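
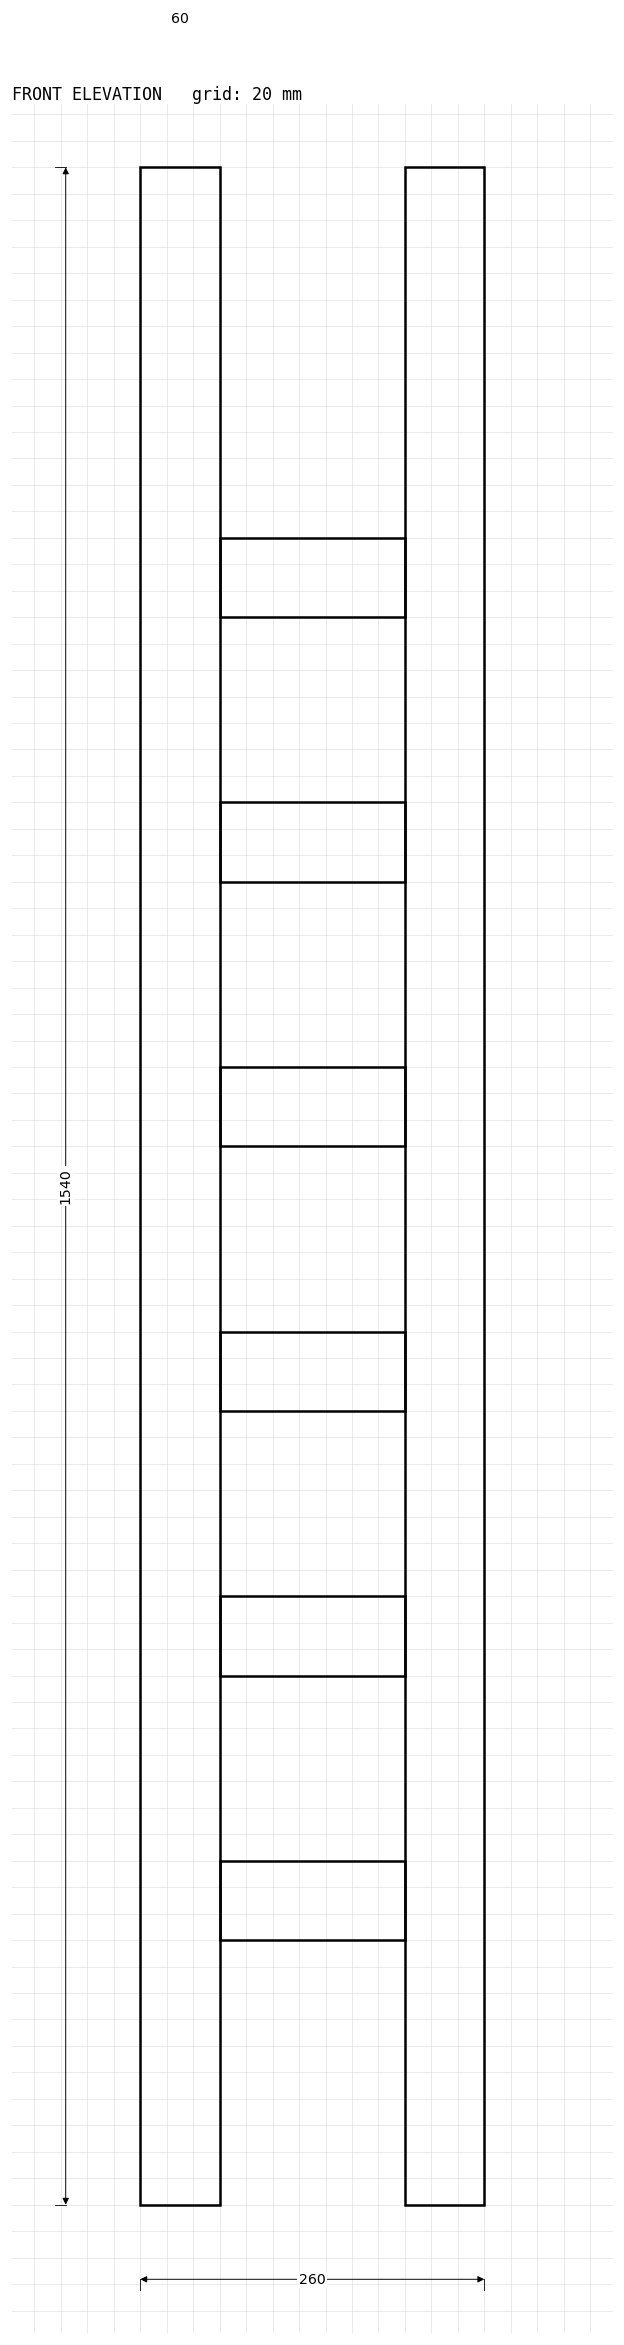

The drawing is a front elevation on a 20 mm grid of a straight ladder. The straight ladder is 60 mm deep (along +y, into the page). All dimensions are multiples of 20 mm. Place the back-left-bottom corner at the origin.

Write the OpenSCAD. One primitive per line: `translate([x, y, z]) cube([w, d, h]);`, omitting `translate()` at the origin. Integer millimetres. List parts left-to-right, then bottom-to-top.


cube([60, 60, 1540]);
translate([60, 0, 200]) cube([140, 60, 60]);
translate([60, 0, 400]) cube([140, 60, 60]);
translate([60, 0, 600]) cube([140, 60, 60]);
translate([60, 0, 800]) cube([140, 60, 60]);
translate([60, 0, 1000]) cube([140, 60, 60]);
translate([60, 0, 1200]) cube([140, 60, 60]);
translate([200, 0, 0]) cube([60, 60, 1540]);


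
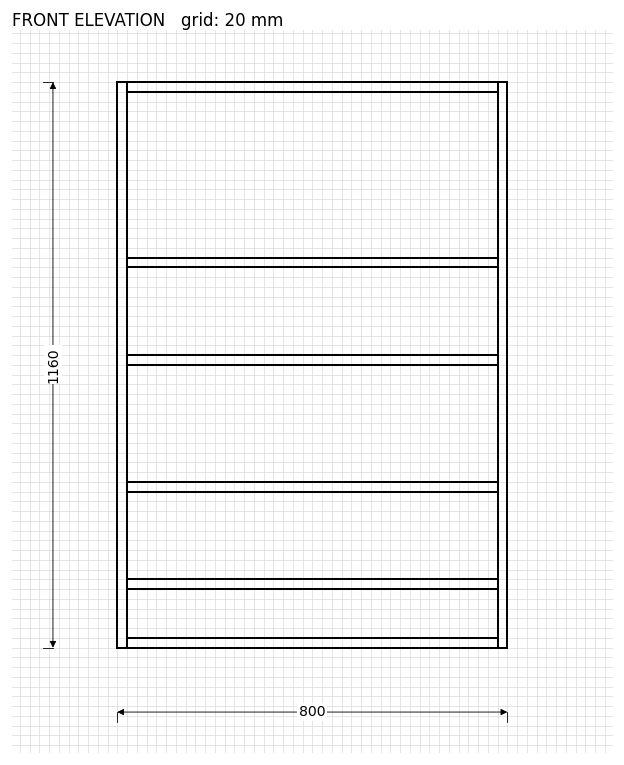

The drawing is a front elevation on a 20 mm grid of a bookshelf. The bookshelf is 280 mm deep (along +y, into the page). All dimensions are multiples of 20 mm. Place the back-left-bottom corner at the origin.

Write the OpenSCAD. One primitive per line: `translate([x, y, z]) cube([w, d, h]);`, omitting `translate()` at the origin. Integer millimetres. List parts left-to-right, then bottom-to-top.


cube([20, 280, 1160]);
translate([20, 0, 0]) cube([760, 280, 20]);
translate([20, 0, 120]) cube([760, 280, 20]);
translate([20, 0, 320]) cube([760, 280, 20]);
translate([20, 0, 580]) cube([760, 280, 20]);
translate([20, 0, 780]) cube([760, 280, 20]);
translate([20, 0, 1140]) cube([760, 280, 20]);
translate([780, 0, 0]) cube([20, 280, 1160]);


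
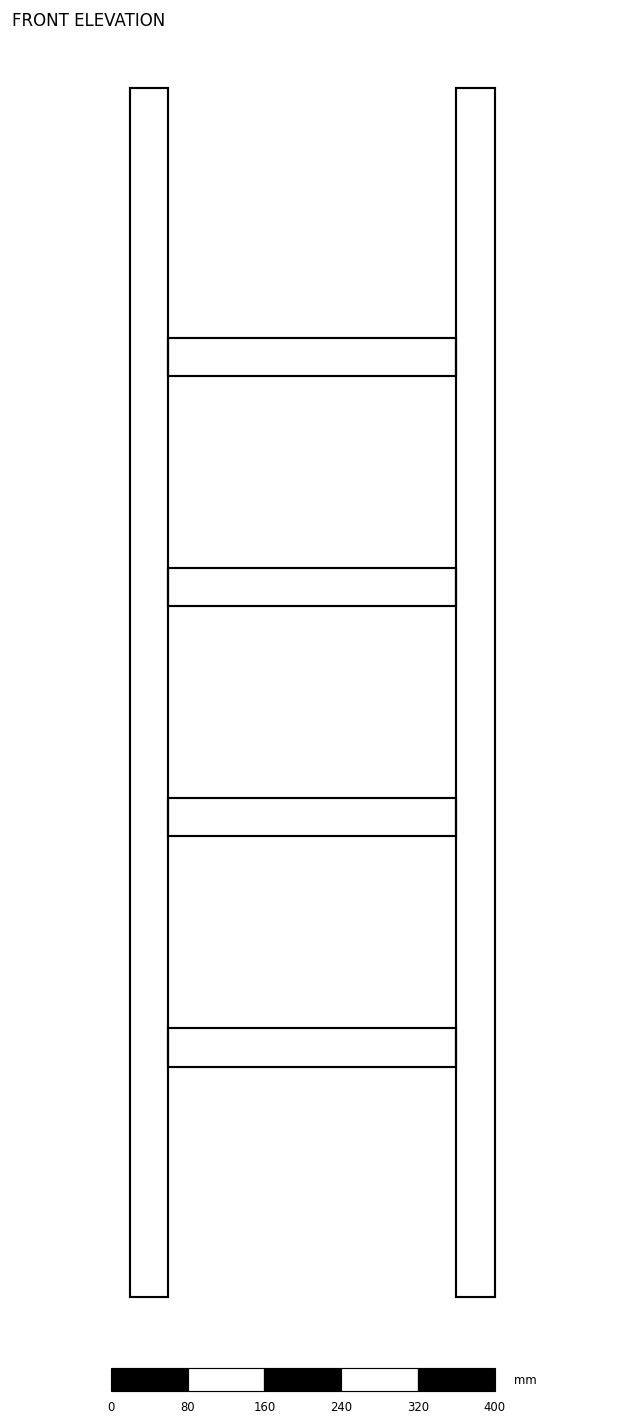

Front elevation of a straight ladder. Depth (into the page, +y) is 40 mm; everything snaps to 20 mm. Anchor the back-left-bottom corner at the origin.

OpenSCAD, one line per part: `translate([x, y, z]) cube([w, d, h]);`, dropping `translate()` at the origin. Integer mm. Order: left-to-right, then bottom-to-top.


cube([40, 40, 1260]);
translate([40, 0, 240]) cube([300, 40, 40]);
translate([40, 0, 480]) cube([300, 40, 40]);
translate([40, 0, 720]) cube([300, 40, 40]);
translate([40, 0, 960]) cube([300, 40, 40]);
translate([340, 0, 0]) cube([40, 40, 1260]);


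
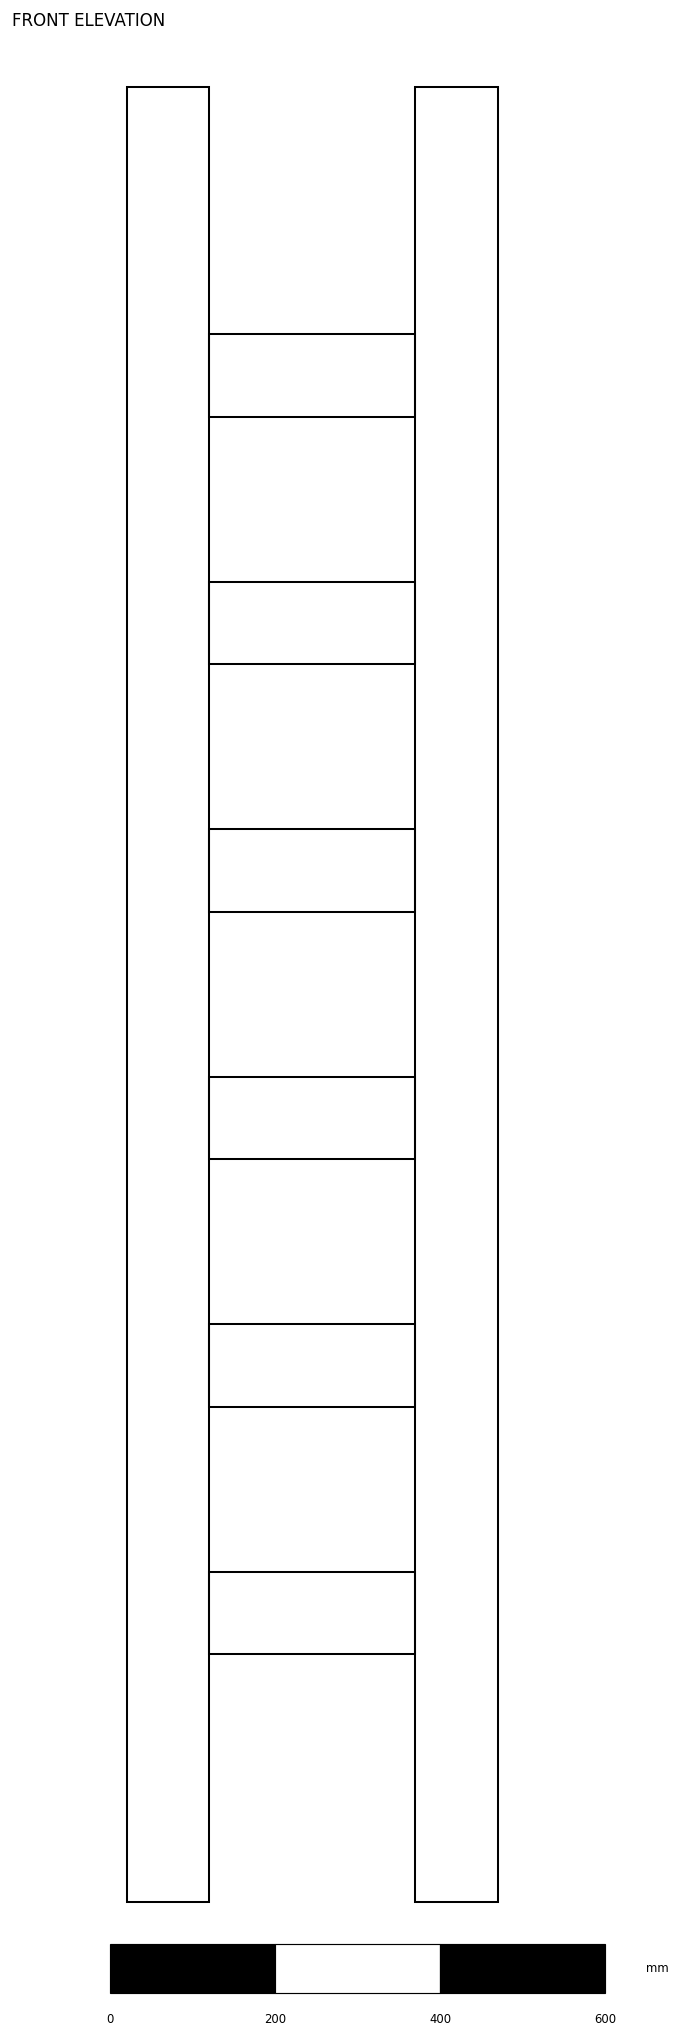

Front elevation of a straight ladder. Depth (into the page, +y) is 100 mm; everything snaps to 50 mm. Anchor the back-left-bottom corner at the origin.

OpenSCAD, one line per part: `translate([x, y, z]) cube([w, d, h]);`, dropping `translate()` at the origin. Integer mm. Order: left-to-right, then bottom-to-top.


cube([100, 100, 2200]);
translate([100, 0, 300]) cube([250, 100, 100]);
translate([100, 0, 600]) cube([250, 100, 100]);
translate([100, 0, 900]) cube([250, 100, 100]);
translate([100, 0, 1200]) cube([250, 100, 100]);
translate([100, 0, 1500]) cube([250, 100, 100]);
translate([100, 0, 1800]) cube([250, 100, 100]);
translate([350, 0, 0]) cube([100, 100, 2200]);


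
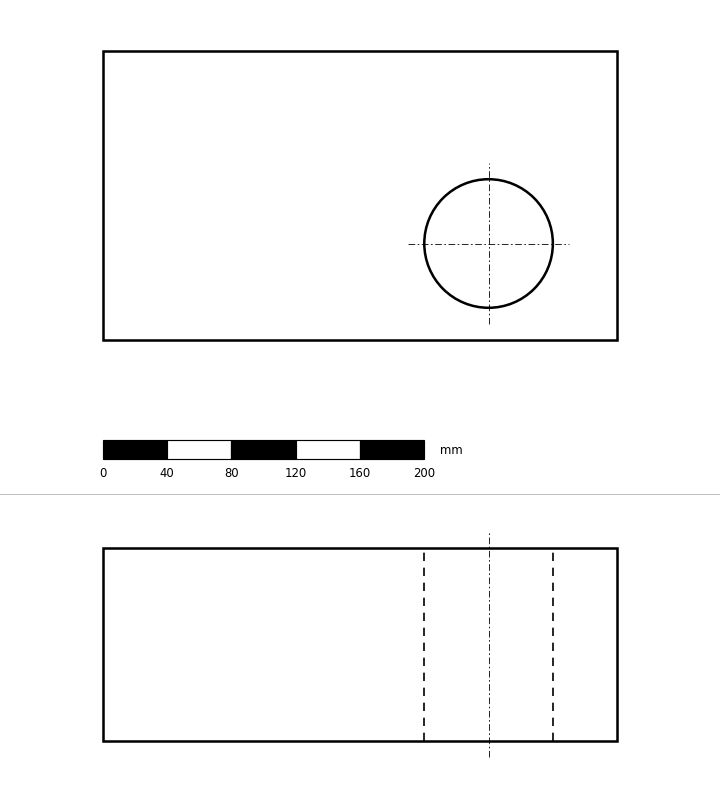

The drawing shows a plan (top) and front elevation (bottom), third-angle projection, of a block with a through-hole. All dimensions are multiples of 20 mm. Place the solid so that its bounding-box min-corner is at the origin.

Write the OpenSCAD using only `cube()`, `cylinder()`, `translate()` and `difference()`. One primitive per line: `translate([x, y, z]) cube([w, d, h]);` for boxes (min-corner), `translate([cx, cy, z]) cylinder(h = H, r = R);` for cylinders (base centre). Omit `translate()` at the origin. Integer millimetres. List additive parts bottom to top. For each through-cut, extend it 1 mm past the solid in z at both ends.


difference() {
  cube([320, 180, 120]);
  translate([240, 60, -1]) cylinder(h = 122, r = 40);
}


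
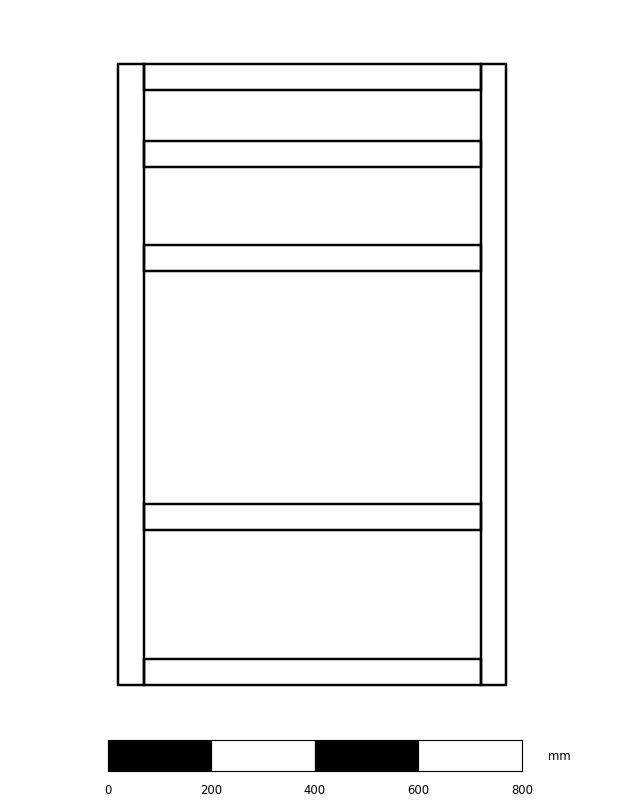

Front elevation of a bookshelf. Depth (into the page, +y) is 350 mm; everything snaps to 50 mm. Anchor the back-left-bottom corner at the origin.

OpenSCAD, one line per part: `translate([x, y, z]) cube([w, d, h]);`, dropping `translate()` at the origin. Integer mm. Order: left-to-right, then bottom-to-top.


cube([50, 350, 1200]);
translate([50, 0, 0]) cube([650, 350, 50]);
translate([50, 0, 300]) cube([650, 350, 50]);
translate([50, 0, 800]) cube([650, 350, 50]);
translate([50, 0, 1000]) cube([650, 350, 50]);
translate([50, 0, 1150]) cube([650, 350, 50]);
translate([700, 0, 0]) cube([50, 350, 1200]);


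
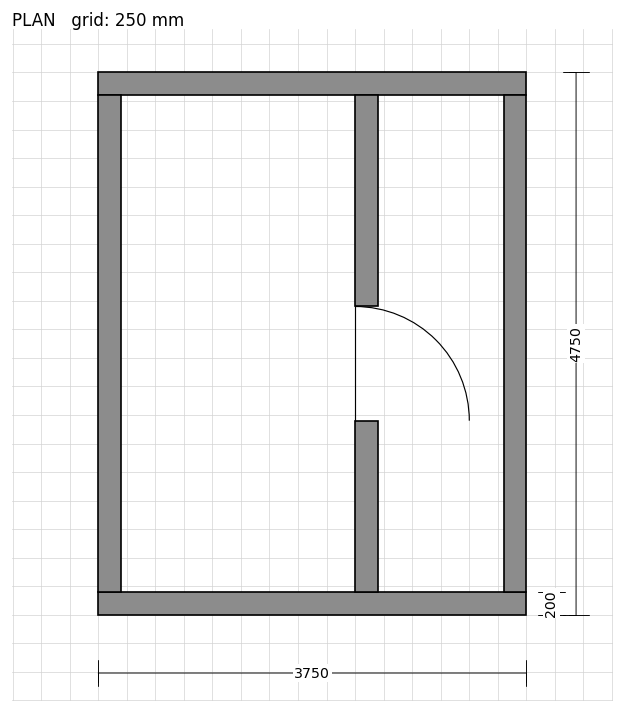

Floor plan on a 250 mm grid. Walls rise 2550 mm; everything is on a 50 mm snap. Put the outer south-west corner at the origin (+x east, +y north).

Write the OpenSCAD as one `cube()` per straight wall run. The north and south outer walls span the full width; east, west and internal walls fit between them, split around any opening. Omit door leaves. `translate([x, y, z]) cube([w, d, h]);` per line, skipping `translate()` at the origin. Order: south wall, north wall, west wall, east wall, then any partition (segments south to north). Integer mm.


cube([3750, 200, 2550]);
translate([0, 4550, 0]) cube([3750, 200, 2550]);
translate([0, 200, 0]) cube([200, 4350, 2550]);
translate([3550, 200, 0]) cube([200, 4350, 2550]);
translate([2250, 200, 0]) cube([200, 1500, 2550]);
translate([2250, 2700, 0]) cube([200, 1850, 2550]);


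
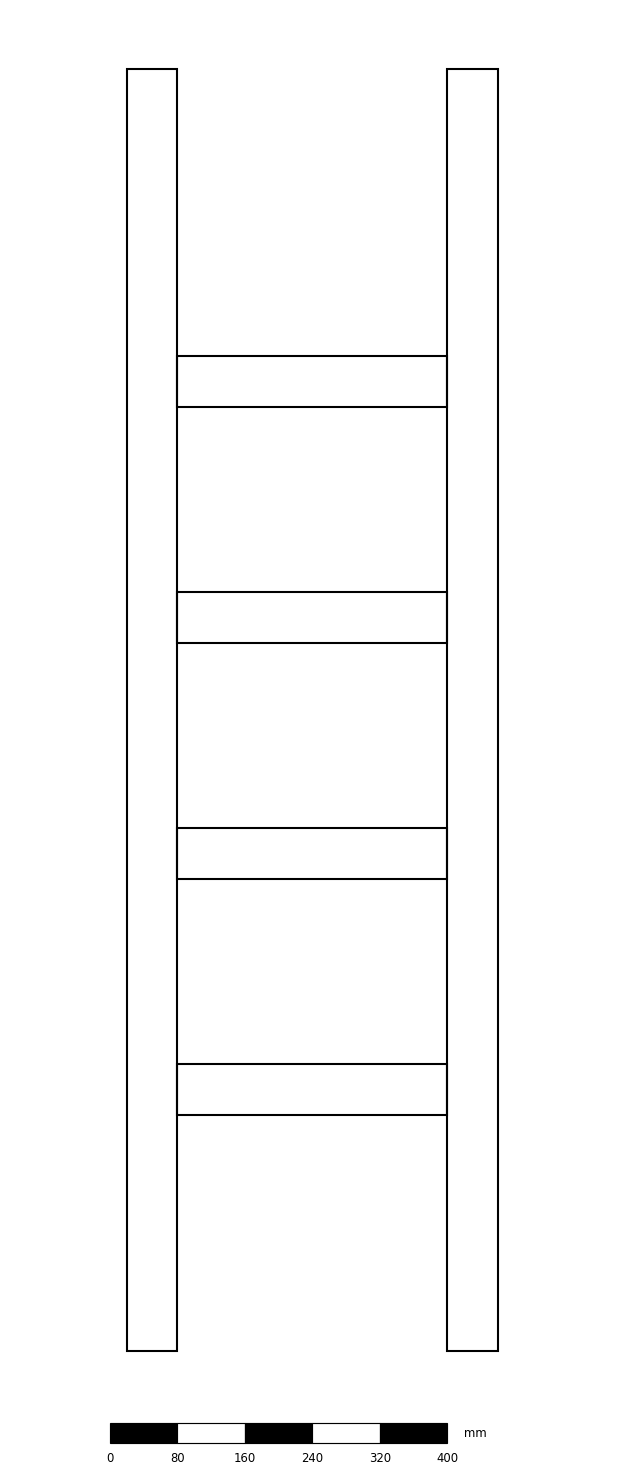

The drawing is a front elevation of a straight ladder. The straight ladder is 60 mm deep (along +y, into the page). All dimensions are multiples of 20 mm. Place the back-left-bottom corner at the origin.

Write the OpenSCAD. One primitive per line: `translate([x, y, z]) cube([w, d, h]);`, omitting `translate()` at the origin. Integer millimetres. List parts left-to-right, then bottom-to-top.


cube([60, 60, 1520]);
translate([60, 0, 280]) cube([320, 60, 60]);
translate([60, 0, 560]) cube([320, 60, 60]);
translate([60, 0, 840]) cube([320, 60, 60]);
translate([60, 0, 1120]) cube([320, 60, 60]);
translate([380, 0, 0]) cube([60, 60, 1520]);


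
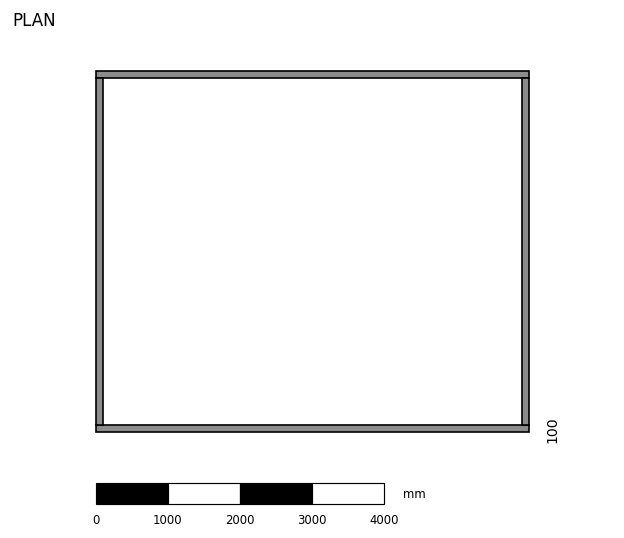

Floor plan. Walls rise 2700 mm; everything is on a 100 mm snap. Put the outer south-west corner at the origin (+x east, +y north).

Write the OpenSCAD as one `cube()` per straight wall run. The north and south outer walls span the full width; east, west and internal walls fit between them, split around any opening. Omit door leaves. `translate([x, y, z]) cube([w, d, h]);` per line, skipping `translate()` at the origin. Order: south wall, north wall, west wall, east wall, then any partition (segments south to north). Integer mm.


cube([6000, 100, 2700]);
translate([0, 4900, 0]) cube([6000, 100, 2700]);
translate([0, 100, 0]) cube([100, 4800, 2700]);
translate([5900, 100, 0]) cube([100, 4800, 2700]);


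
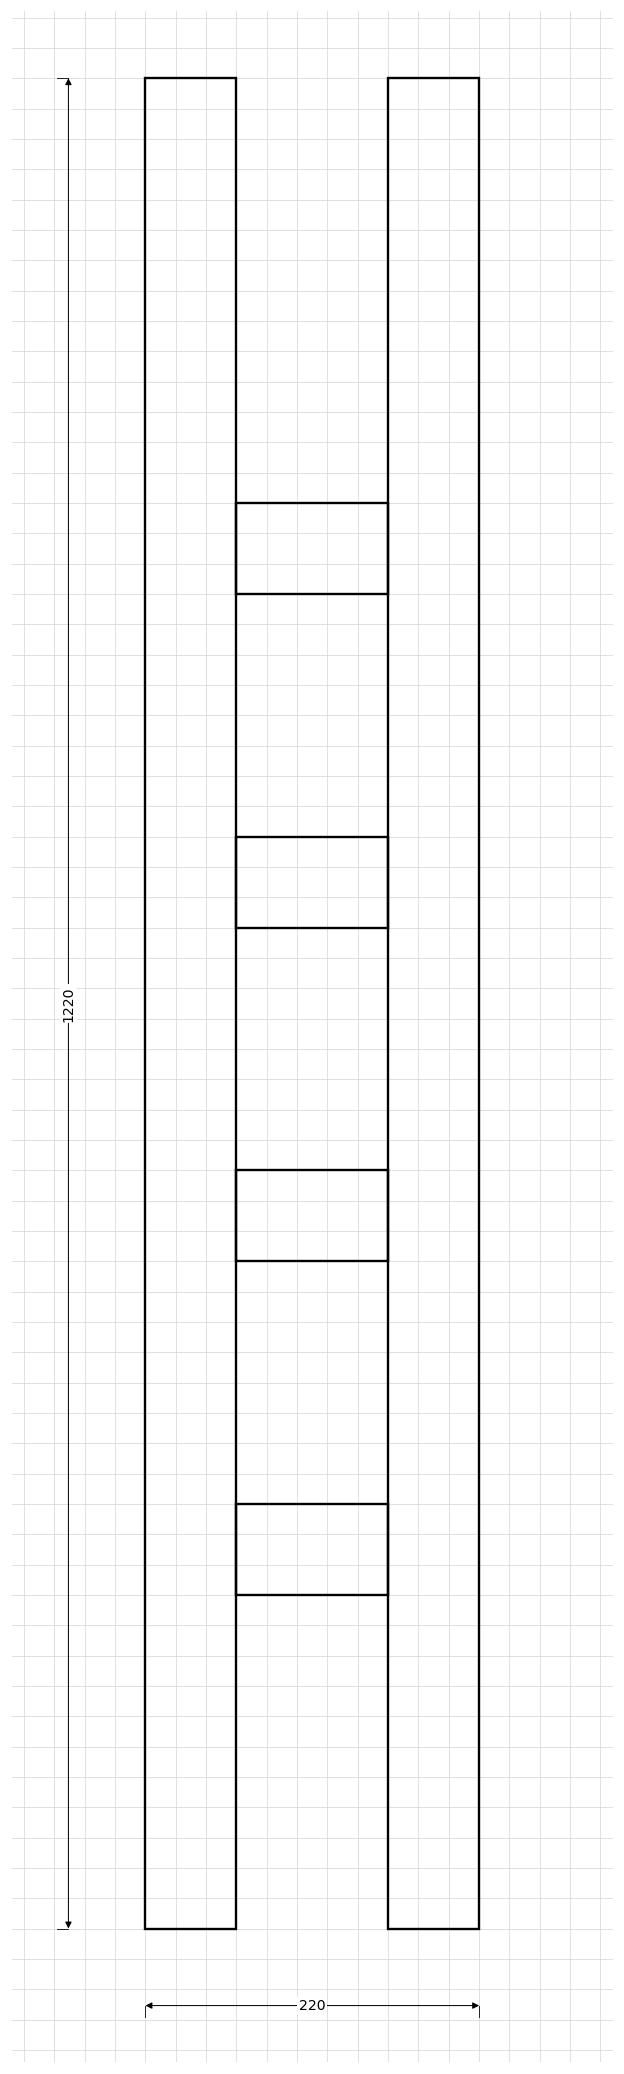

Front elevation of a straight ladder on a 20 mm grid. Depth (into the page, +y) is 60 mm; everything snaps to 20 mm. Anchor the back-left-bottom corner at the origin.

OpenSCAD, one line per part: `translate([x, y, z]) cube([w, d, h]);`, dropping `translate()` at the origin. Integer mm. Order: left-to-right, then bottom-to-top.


cube([60, 60, 1220]);
translate([60, 0, 220]) cube([100, 60, 60]);
translate([60, 0, 440]) cube([100, 60, 60]);
translate([60, 0, 660]) cube([100, 60, 60]);
translate([60, 0, 880]) cube([100, 60, 60]);
translate([160, 0, 0]) cube([60, 60, 1220]);


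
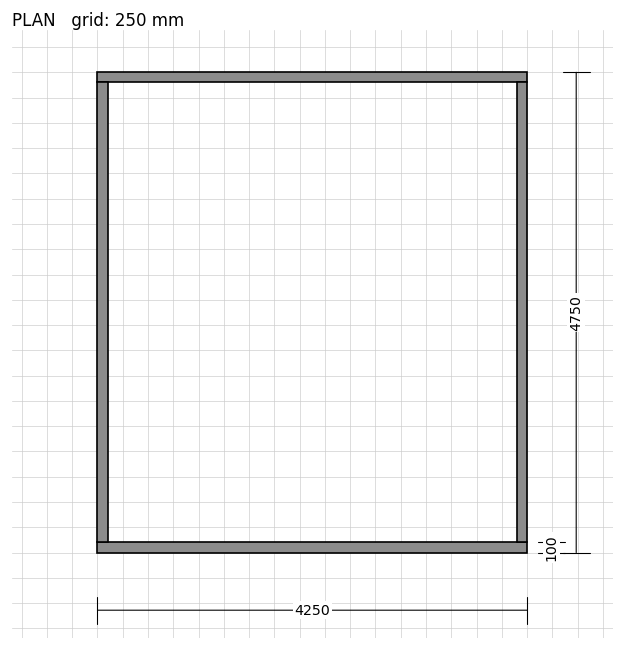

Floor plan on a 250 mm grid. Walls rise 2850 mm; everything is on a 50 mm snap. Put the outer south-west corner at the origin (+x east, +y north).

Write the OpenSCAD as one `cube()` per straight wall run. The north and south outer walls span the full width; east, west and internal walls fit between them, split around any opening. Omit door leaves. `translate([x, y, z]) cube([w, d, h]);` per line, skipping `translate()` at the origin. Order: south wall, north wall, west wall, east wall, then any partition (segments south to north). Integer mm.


cube([4250, 100, 2850]);
translate([0, 4650, 0]) cube([4250, 100, 2850]);
translate([0, 100, 0]) cube([100, 4550, 2850]);
translate([4150, 100, 0]) cube([100, 4550, 2850]);


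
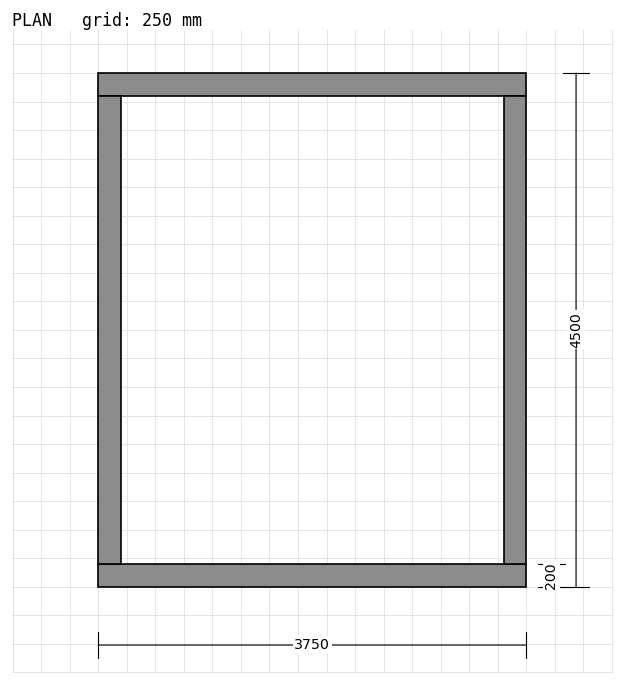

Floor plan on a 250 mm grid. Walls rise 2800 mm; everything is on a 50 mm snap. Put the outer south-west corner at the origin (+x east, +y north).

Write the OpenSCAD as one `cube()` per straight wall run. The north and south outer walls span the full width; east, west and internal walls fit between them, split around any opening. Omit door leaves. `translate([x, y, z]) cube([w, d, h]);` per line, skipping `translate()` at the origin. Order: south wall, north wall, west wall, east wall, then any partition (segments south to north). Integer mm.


cube([3750, 200, 2800]);
translate([0, 4300, 0]) cube([3750, 200, 2800]);
translate([0, 200, 0]) cube([200, 4100, 2800]);
translate([3550, 200, 0]) cube([200, 4100, 2800]);


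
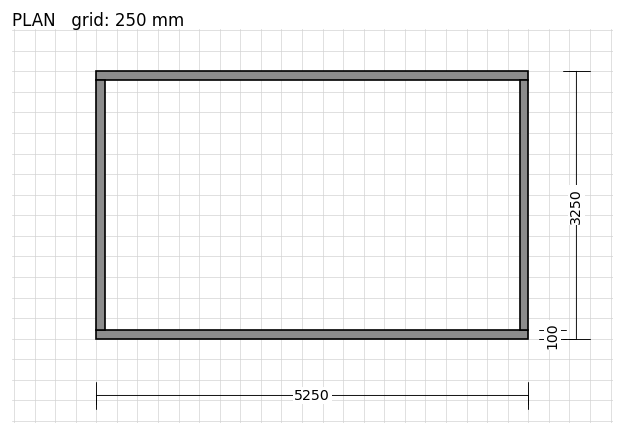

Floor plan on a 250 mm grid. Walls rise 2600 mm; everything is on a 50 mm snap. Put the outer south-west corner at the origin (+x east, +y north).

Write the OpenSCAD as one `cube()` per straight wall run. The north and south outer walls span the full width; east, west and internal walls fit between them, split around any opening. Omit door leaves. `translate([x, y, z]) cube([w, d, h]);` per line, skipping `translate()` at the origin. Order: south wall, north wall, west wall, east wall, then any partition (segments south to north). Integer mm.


cube([5250, 100, 2600]);
translate([0, 3150, 0]) cube([5250, 100, 2600]);
translate([0, 100, 0]) cube([100, 3050, 2600]);
translate([5150, 100, 0]) cube([100, 3050, 2600]);


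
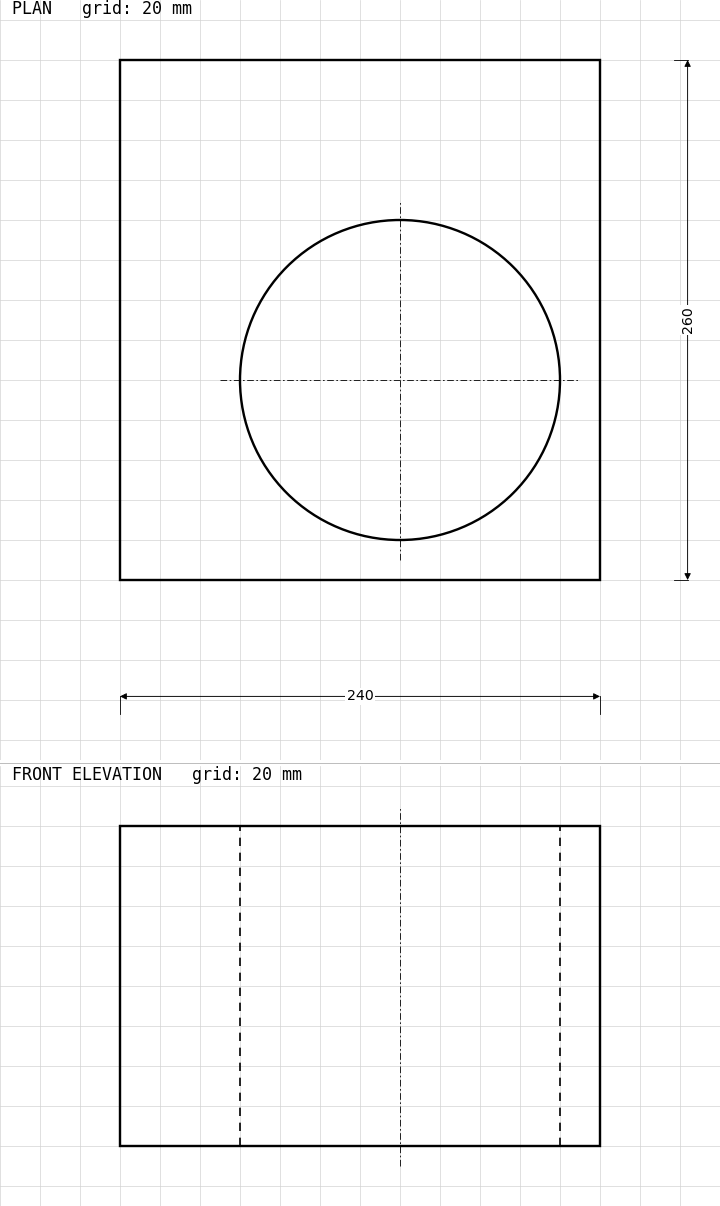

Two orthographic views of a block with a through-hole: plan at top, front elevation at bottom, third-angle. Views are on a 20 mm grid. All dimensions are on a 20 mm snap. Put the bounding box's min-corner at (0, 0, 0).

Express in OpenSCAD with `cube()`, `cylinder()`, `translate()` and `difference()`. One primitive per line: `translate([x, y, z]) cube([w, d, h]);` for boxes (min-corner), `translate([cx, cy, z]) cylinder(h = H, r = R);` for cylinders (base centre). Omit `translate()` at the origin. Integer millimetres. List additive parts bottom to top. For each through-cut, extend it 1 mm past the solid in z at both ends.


difference() {
  cube([240, 260, 160]);
  translate([140, 100, -1]) cylinder(h = 162, r = 80);
}


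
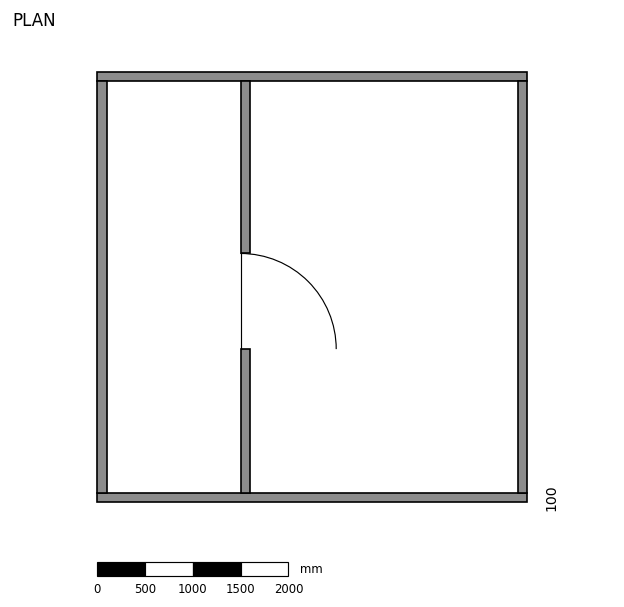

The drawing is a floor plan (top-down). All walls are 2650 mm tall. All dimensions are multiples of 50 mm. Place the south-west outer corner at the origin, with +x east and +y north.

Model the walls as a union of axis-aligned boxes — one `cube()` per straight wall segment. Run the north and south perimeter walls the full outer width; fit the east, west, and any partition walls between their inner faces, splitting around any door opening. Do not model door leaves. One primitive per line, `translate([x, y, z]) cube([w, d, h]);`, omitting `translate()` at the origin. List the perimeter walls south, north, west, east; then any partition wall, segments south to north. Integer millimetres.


cube([4500, 100, 2650]);
translate([0, 4400, 0]) cube([4500, 100, 2650]);
translate([0, 100, 0]) cube([100, 4300, 2650]);
translate([4400, 100, 0]) cube([100, 4300, 2650]);
translate([1500, 100, 0]) cube([100, 1500, 2650]);
translate([1500, 2600, 0]) cube([100, 1800, 2650]);


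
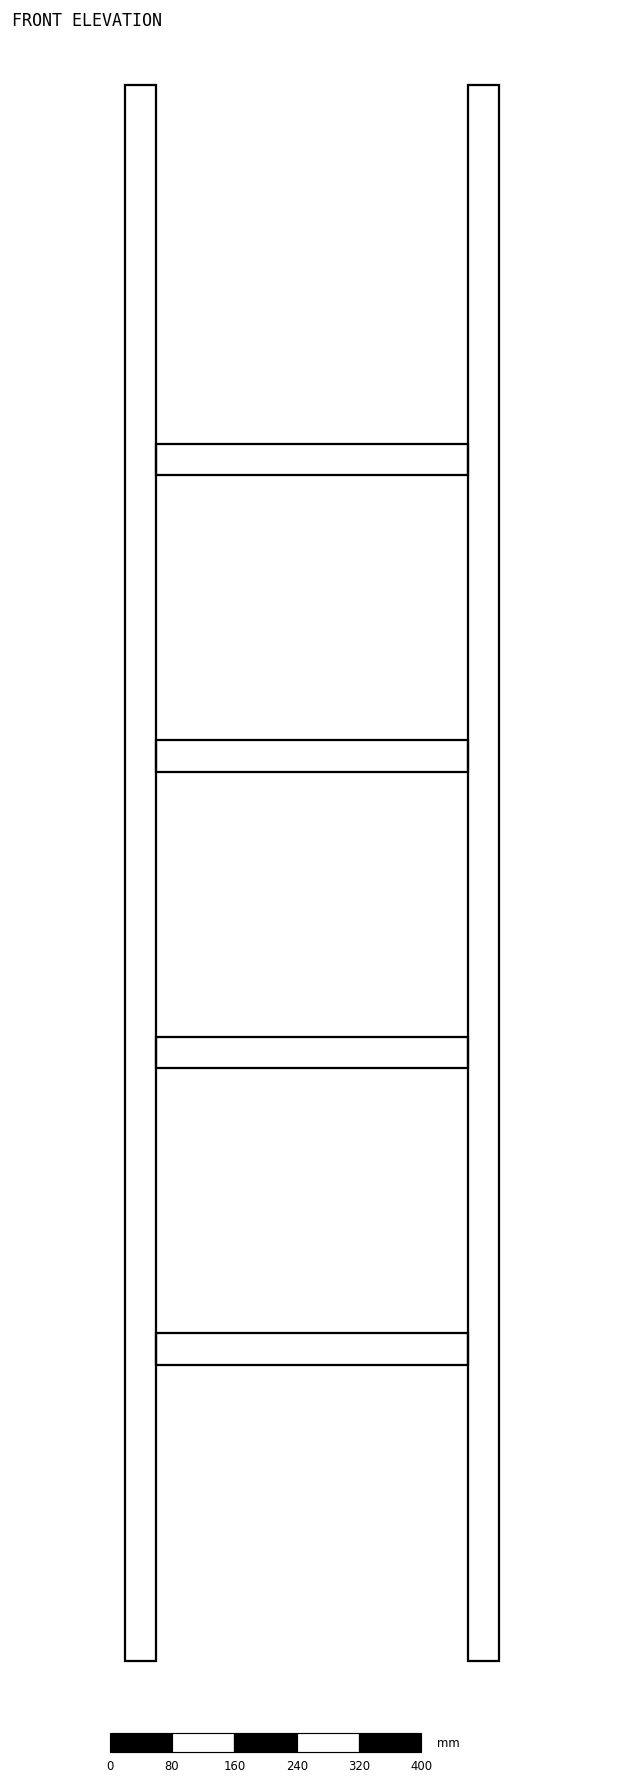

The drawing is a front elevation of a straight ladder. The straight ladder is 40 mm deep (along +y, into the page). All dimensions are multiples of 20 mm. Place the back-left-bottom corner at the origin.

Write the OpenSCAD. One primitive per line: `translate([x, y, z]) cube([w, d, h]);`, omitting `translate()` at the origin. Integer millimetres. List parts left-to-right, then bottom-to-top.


cube([40, 40, 2020]);
translate([40, 0, 380]) cube([400, 40, 40]);
translate([40, 0, 760]) cube([400, 40, 40]);
translate([40, 0, 1140]) cube([400, 40, 40]);
translate([40, 0, 1520]) cube([400, 40, 40]);
translate([440, 0, 0]) cube([40, 40, 2020]);


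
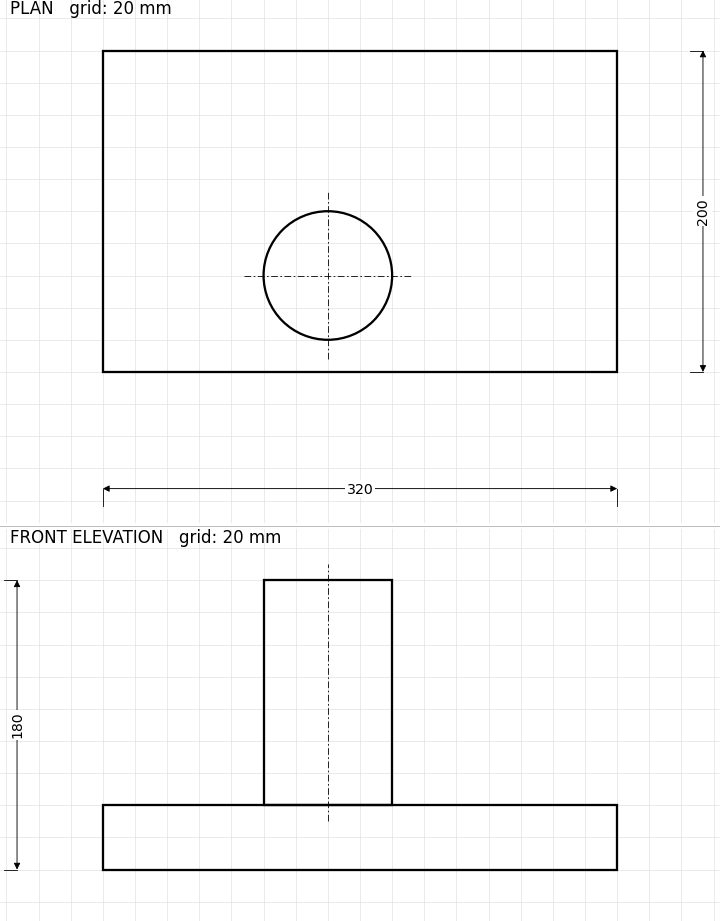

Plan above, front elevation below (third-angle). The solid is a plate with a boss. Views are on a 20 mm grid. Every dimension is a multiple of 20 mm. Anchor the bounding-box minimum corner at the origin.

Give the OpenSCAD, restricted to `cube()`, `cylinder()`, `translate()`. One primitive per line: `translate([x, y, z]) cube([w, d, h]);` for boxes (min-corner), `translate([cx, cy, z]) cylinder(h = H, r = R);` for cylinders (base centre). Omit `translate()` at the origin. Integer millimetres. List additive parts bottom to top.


cube([320, 200, 40]);
translate([140, 60, 40]) cylinder(h = 140, r = 40);


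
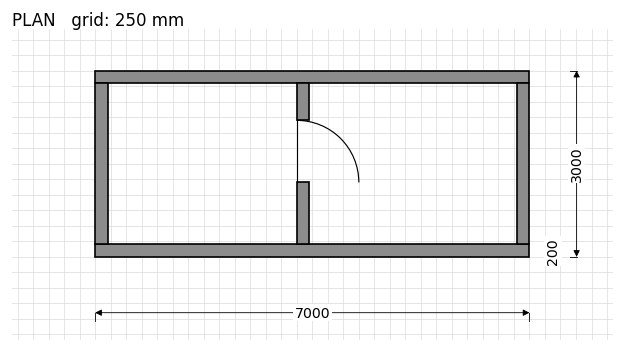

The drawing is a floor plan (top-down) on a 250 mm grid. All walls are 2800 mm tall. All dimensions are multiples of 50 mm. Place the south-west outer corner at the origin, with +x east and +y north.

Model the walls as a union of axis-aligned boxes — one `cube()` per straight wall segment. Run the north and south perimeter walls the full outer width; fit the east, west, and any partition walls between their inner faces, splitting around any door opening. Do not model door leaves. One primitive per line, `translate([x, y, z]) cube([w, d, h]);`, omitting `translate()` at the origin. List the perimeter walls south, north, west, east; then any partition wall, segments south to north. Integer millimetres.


cube([7000, 200, 2800]);
translate([0, 2800, 0]) cube([7000, 200, 2800]);
translate([0, 200, 0]) cube([200, 2600, 2800]);
translate([6800, 200, 0]) cube([200, 2600, 2800]);
translate([3250, 200, 0]) cube([200, 1000, 2800]);
translate([3250, 2200, 0]) cube([200, 600, 2800]);


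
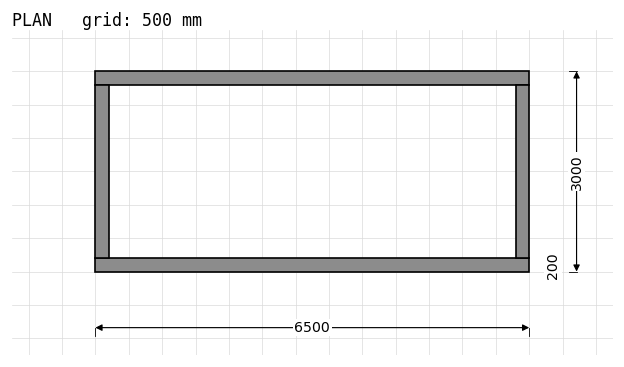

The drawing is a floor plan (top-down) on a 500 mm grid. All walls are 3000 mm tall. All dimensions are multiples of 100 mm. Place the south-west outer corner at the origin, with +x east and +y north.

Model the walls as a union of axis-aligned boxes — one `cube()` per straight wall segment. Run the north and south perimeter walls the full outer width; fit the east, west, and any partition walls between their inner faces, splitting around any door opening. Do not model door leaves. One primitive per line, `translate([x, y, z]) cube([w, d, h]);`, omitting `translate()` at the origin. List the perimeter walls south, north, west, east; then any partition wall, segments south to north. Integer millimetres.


cube([6500, 200, 3000]);
translate([0, 2800, 0]) cube([6500, 200, 3000]);
translate([0, 200, 0]) cube([200, 2600, 3000]);
translate([6300, 200, 0]) cube([200, 2600, 3000]);


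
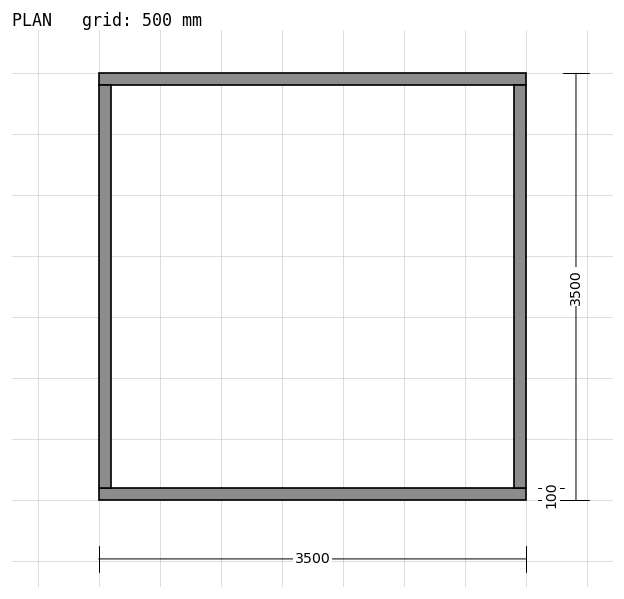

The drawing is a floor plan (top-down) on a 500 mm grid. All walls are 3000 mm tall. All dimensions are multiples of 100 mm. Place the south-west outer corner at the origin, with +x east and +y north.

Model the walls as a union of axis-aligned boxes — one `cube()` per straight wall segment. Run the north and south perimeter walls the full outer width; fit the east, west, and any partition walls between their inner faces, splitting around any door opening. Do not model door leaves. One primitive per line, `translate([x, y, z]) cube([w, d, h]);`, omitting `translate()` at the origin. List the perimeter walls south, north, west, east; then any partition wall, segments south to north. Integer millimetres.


cube([3500, 100, 3000]);
translate([0, 3400, 0]) cube([3500, 100, 3000]);
translate([0, 100, 0]) cube([100, 3300, 3000]);
translate([3400, 100, 0]) cube([100, 3300, 3000]);


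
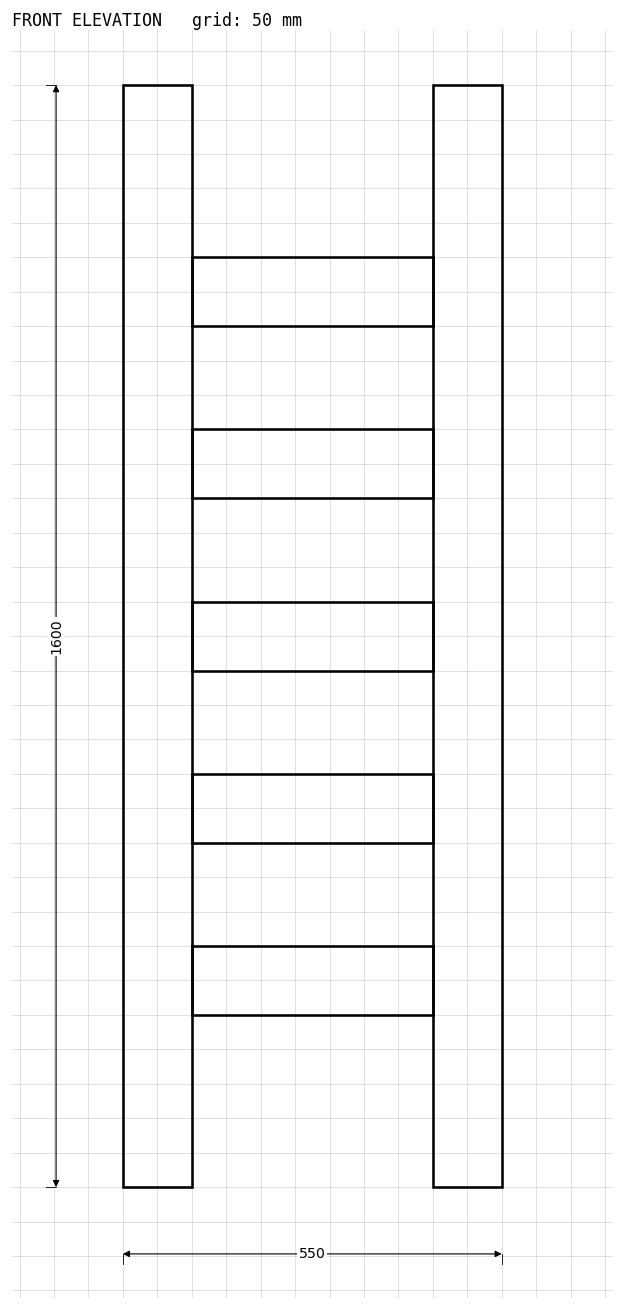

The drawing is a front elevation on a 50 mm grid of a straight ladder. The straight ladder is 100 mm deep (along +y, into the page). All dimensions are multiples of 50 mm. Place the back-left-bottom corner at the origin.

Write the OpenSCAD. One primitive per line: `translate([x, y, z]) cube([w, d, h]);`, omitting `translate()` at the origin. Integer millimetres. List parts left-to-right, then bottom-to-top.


cube([100, 100, 1600]);
translate([100, 0, 250]) cube([350, 100, 100]);
translate([100, 0, 500]) cube([350, 100, 100]);
translate([100, 0, 750]) cube([350, 100, 100]);
translate([100, 0, 1000]) cube([350, 100, 100]);
translate([100, 0, 1250]) cube([350, 100, 100]);
translate([450, 0, 0]) cube([100, 100, 1600]);


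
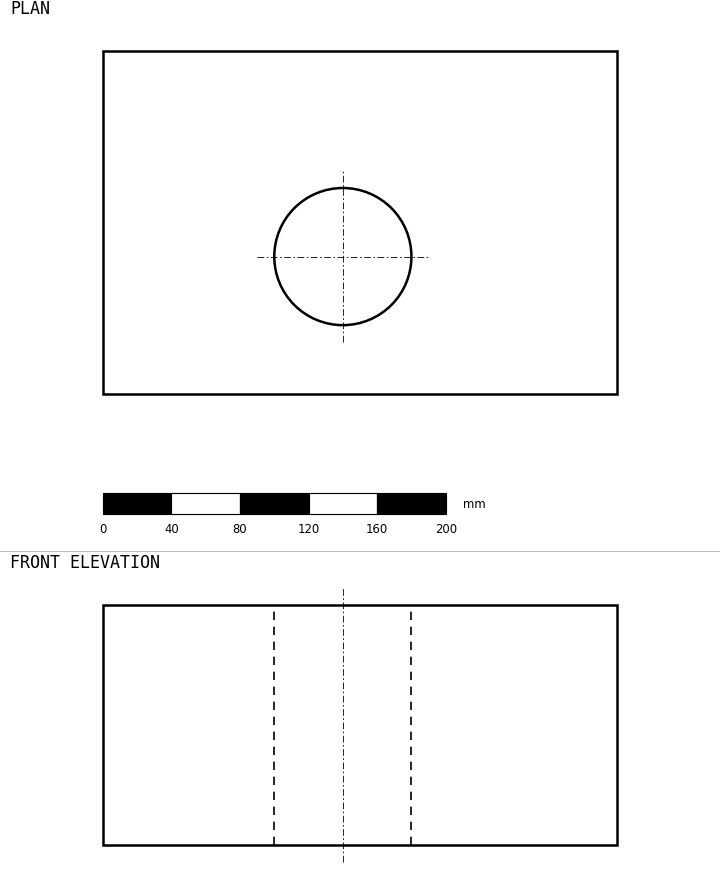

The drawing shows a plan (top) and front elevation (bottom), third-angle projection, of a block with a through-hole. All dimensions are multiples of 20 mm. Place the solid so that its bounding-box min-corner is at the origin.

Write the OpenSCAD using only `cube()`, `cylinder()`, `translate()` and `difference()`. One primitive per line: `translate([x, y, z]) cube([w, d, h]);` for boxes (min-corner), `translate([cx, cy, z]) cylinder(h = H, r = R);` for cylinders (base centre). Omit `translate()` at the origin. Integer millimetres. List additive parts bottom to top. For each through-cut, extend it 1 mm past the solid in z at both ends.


difference() {
  cube([300, 200, 140]);
  translate([140, 80, -1]) cylinder(h = 142, r = 40);
}


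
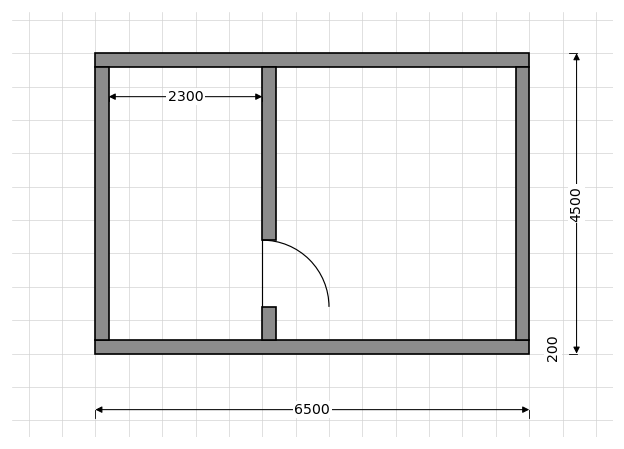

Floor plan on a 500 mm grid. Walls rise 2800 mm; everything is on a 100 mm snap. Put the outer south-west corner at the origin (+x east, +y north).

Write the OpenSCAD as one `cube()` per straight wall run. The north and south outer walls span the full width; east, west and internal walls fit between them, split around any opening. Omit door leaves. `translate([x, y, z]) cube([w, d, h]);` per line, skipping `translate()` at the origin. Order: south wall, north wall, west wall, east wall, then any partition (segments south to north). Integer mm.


cube([6500, 200, 2800]);
translate([0, 4300, 0]) cube([6500, 200, 2800]);
translate([0, 200, 0]) cube([200, 4100, 2800]);
translate([6300, 200, 0]) cube([200, 4100, 2800]);
translate([2500, 200, 0]) cube([200, 500, 2800]);
translate([2500, 1700, 0]) cube([200, 2600, 2800]);


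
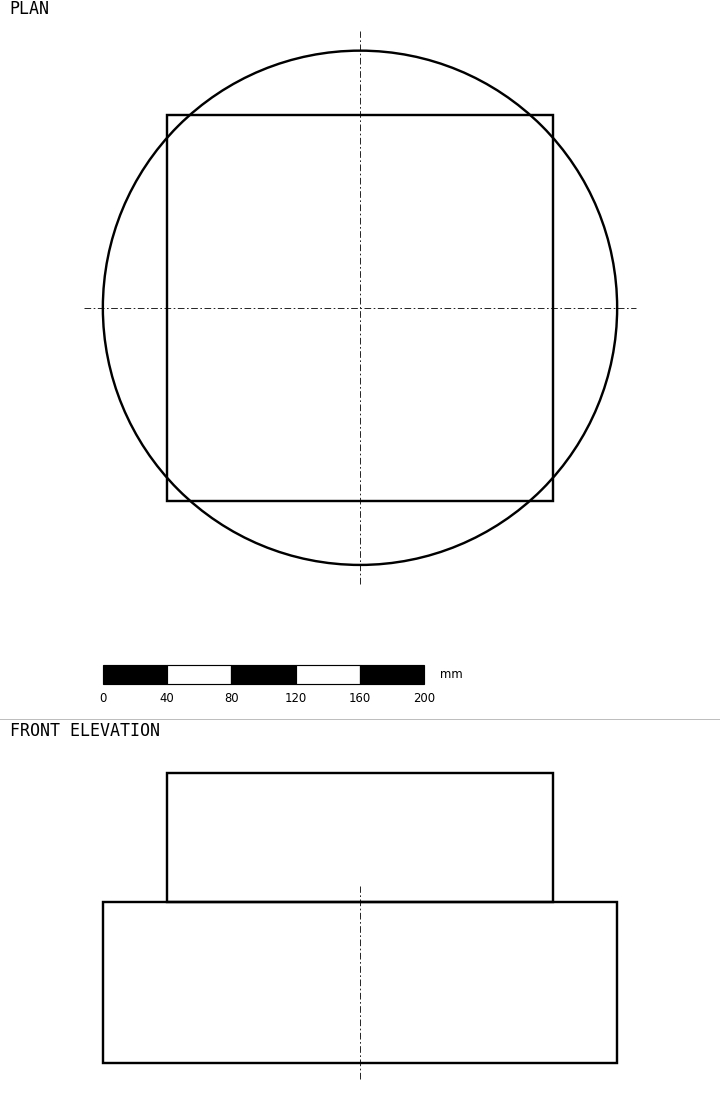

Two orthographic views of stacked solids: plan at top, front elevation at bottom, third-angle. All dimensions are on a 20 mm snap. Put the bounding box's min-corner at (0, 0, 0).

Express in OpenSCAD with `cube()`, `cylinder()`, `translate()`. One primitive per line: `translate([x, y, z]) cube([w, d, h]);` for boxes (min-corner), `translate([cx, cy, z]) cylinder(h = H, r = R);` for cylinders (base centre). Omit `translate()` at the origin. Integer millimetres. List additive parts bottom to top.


translate([160, 160, 0]) cylinder(h = 100, r = 160);
translate([40, 40, 100]) cube([240, 240, 80]);


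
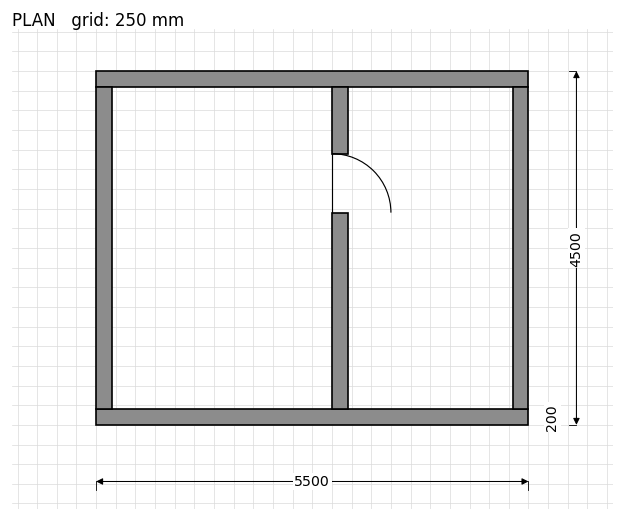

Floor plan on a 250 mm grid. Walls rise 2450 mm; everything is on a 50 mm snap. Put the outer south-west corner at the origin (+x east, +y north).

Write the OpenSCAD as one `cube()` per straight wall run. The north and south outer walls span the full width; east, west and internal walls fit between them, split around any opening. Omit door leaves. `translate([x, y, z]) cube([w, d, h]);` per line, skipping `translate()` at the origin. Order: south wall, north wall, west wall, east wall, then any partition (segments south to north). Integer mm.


cube([5500, 200, 2450]);
translate([0, 4300, 0]) cube([5500, 200, 2450]);
translate([0, 200, 0]) cube([200, 4100, 2450]);
translate([5300, 200, 0]) cube([200, 4100, 2450]);
translate([3000, 200, 0]) cube([200, 2500, 2450]);
translate([3000, 3450, 0]) cube([200, 850, 2450]);


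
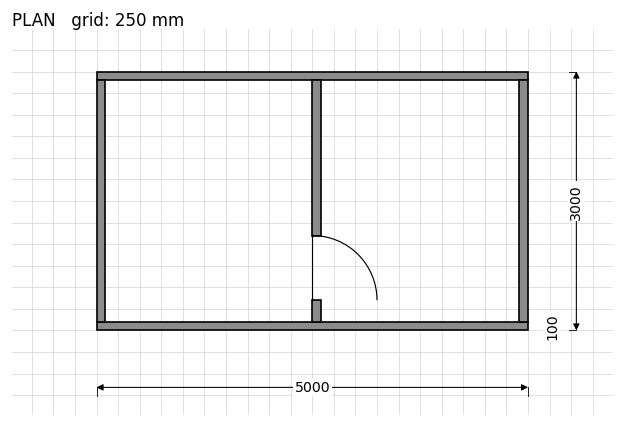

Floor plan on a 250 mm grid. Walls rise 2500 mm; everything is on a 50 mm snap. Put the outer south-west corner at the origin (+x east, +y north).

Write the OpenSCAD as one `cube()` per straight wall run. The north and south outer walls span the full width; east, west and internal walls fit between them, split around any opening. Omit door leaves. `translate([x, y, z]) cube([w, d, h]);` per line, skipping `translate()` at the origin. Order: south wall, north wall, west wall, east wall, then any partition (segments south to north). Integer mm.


cube([5000, 100, 2500]);
translate([0, 2900, 0]) cube([5000, 100, 2500]);
translate([0, 100, 0]) cube([100, 2800, 2500]);
translate([4900, 100, 0]) cube([100, 2800, 2500]);
translate([2500, 100, 0]) cube([100, 250, 2500]);
translate([2500, 1100, 0]) cube([100, 1800, 2500]);


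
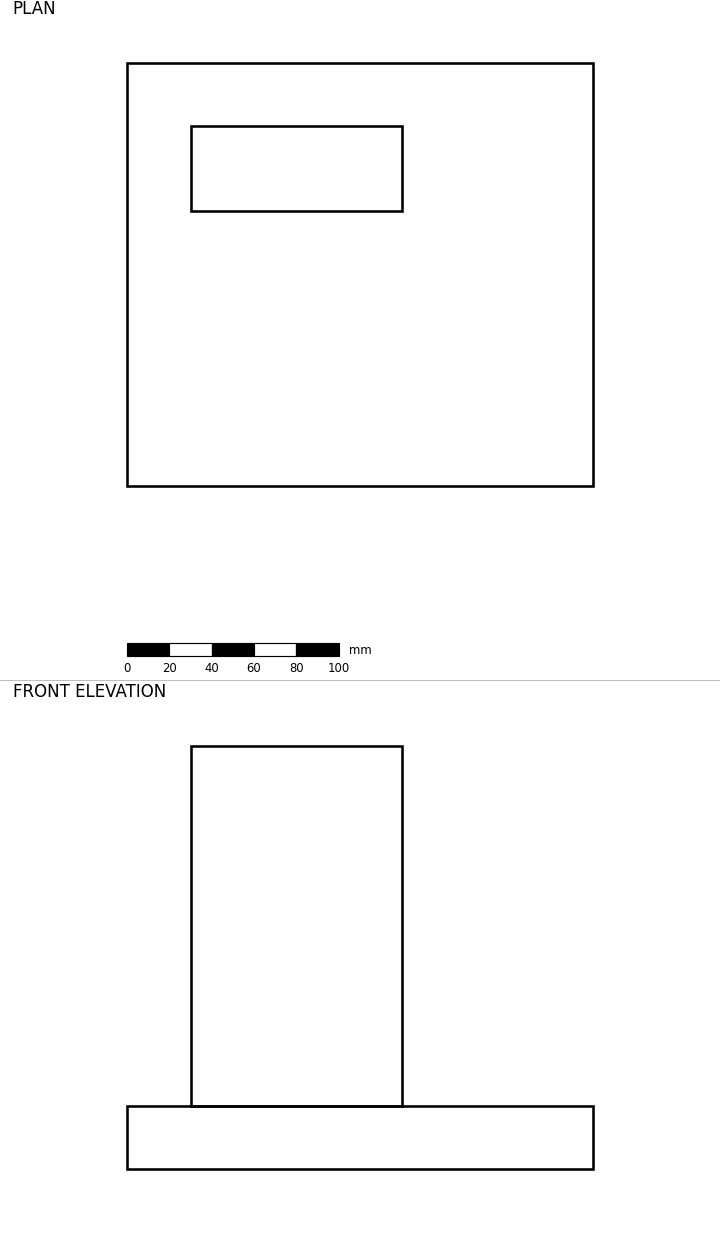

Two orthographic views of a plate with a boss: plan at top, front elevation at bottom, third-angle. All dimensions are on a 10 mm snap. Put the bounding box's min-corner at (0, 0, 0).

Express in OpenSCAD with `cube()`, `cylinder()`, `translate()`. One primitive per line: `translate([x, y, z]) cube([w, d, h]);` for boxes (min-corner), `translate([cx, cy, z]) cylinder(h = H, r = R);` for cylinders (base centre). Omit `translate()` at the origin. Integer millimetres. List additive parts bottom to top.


cube([220, 200, 30]);
translate([30, 130, 30]) cube([100, 40, 170]);


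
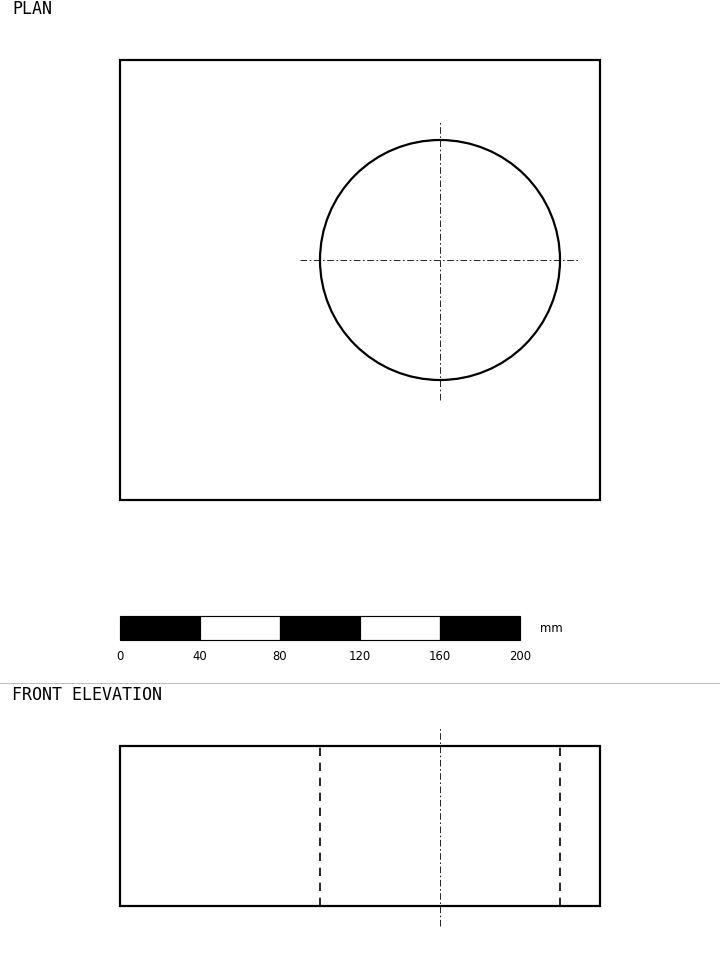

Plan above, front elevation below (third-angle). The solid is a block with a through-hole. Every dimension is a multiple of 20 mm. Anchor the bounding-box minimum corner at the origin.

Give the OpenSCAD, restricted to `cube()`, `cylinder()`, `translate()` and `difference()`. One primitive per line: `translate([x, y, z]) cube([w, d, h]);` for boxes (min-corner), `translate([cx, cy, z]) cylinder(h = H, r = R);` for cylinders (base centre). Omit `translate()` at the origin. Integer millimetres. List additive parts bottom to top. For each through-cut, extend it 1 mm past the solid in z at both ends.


difference() {
  cube([240, 220, 80]);
  translate([160, 120, -1]) cylinder(h = 82, r = 60);
}


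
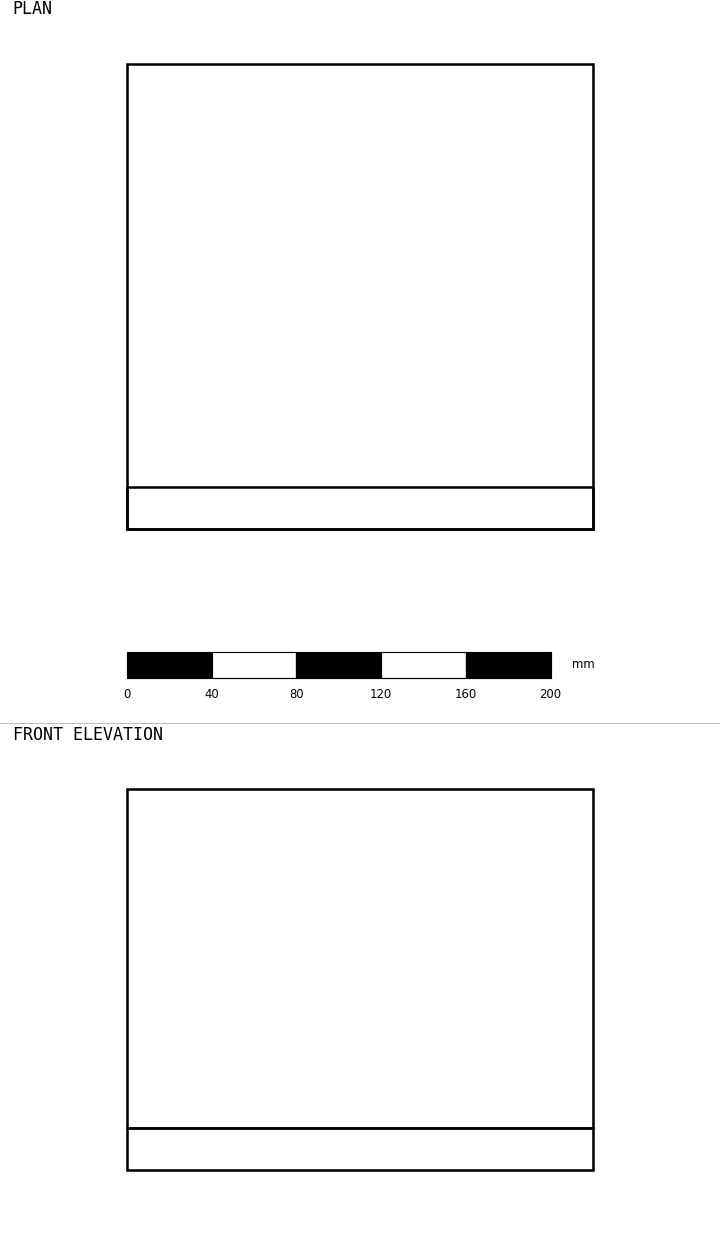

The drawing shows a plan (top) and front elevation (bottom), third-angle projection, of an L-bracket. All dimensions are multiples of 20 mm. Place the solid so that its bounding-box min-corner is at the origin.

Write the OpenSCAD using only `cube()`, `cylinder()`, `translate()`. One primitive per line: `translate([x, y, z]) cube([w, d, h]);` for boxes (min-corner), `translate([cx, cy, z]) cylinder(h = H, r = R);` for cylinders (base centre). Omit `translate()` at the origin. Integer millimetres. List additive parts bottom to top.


cube([220, 220, 20]);
translate([0, 0, 20]) cube([220, 20, 160]);


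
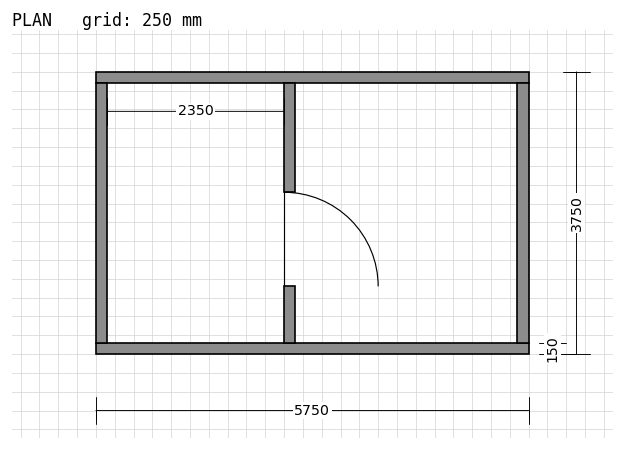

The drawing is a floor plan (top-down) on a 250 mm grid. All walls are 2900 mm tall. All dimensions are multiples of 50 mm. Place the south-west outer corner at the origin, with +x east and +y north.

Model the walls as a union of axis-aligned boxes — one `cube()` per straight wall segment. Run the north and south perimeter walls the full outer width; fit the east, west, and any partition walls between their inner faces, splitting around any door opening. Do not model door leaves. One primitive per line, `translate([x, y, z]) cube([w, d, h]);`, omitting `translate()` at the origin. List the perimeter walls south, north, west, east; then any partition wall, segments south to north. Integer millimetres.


cube([5750, 150, 2900]);
translate([0, 3600, 0]) cube([5750, 150, 2900]);
translate([0, 150, 0]) cube([150, 3450, 2900]);
translate([5600, 150, 0]) cube([150, 3450, 2900]);
translate([2500, 150, 0]) cube([150, 750, 2900]);
translate([2500, 2150, 0]) cube([150, 1450, 2900]);


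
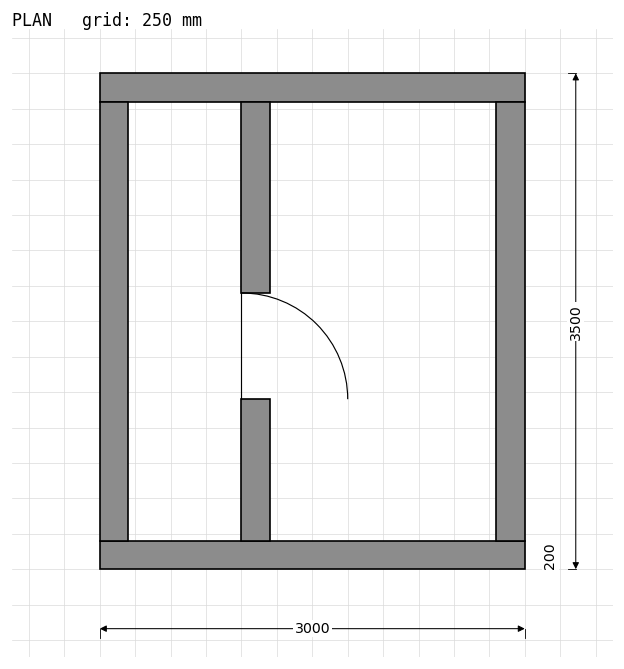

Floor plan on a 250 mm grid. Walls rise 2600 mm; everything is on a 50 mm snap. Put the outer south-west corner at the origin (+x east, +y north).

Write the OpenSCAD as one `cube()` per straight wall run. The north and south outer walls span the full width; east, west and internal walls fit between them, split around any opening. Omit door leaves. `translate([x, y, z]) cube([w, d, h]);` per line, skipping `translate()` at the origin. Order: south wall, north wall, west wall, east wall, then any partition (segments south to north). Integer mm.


cube([3000, 200, 2600]);
translate([0, 3300, 0]) cube([3000, 200, 2600]);
translate([0, 200, 0]) cube([200, 3100, 2600]);
translate([2800, 200, 0]) cube([200, 3100, 2600]);
translate([1000, 200, 0]) cube([200, 1000, 2600]);
translate([1000, 1950, 0]) cube([200, 1350, 2600]);


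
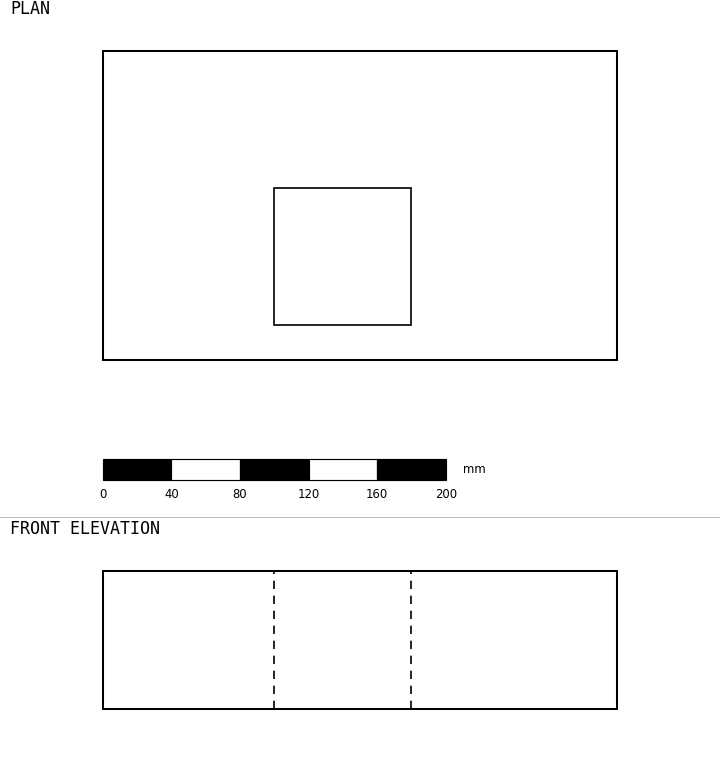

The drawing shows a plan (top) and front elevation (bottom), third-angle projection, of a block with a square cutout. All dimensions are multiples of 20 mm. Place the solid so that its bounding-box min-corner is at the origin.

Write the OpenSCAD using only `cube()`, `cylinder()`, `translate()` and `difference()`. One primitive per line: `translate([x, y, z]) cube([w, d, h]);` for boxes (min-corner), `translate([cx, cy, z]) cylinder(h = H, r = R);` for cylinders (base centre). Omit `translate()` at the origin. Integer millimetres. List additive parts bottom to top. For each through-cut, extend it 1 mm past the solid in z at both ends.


difference() {
  cube([300, 180, 80]);
  translate([100, 20, -1]) cube([80, 80, 82]);
}


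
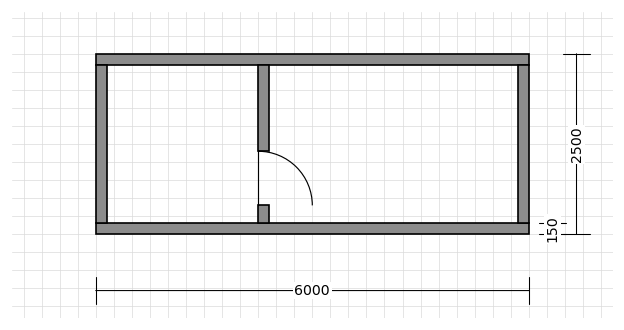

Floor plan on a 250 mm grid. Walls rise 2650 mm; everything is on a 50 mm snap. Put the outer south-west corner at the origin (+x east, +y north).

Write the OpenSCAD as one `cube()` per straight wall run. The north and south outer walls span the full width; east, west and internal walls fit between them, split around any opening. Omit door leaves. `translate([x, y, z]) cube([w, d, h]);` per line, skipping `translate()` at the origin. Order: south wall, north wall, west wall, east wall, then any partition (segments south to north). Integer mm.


cube([6000, 150, 2650]);
translate([0, 2350, 0]) cube([6000, 150, 2650]);
translate([0, 150, 0]) cube([150, 2200, 2650]);
translate([5850, 150, 0]) cube([150, 2200, 2650]);
translate([2250, 150, 0]) cube([150, 250, 2650]);
translate([2250, 1150, 0]) cube([150, 1200, 2650]);


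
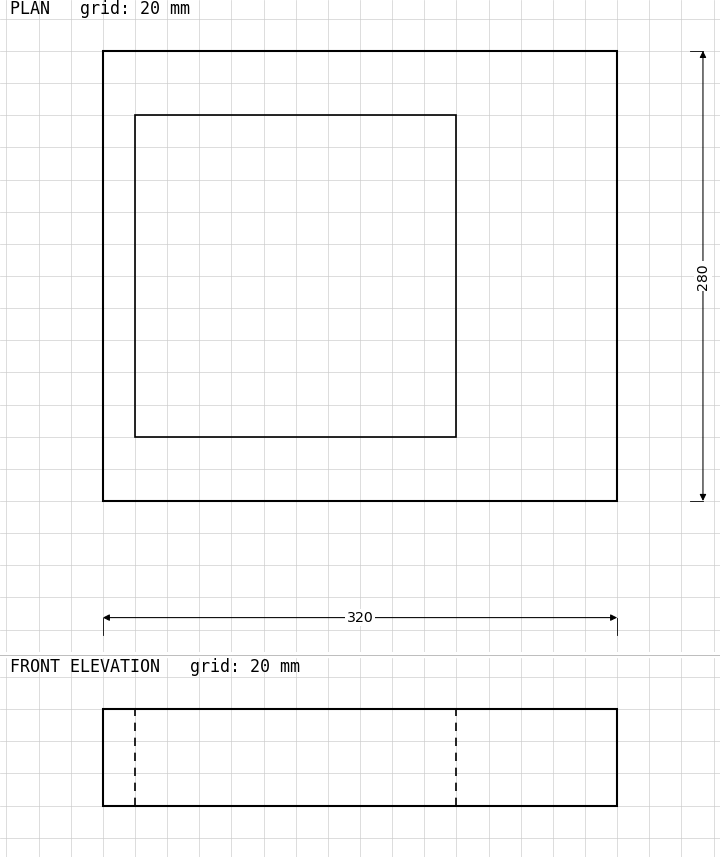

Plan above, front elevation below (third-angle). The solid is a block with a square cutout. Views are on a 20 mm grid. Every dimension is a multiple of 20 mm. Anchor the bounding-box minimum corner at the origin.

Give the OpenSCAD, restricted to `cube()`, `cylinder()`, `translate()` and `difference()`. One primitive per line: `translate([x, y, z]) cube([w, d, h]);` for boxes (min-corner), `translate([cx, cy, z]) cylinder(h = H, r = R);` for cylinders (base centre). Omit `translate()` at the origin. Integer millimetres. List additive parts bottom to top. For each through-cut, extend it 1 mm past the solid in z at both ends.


difference() {
  cube([320, 280, 60]);
  translate([20, 40, -1]) cube([200, 200, 62]);
}


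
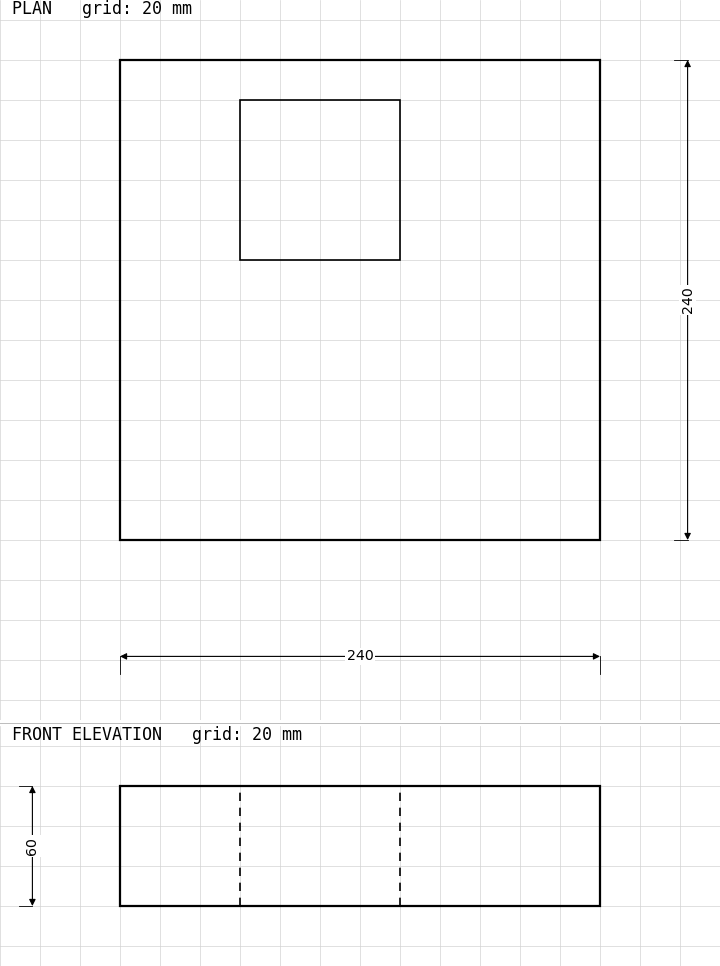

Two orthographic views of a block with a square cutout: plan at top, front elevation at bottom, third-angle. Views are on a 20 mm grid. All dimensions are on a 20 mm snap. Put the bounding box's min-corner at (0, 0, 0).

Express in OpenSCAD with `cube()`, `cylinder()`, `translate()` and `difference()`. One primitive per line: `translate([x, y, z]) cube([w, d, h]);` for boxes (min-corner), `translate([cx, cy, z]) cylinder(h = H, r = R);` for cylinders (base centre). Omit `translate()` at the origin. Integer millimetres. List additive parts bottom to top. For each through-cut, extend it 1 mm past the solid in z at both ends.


difference() {
  cube([240, 240, 60]);
  translate([60, 140, -1]) cube([80, 80, 62]);
}
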